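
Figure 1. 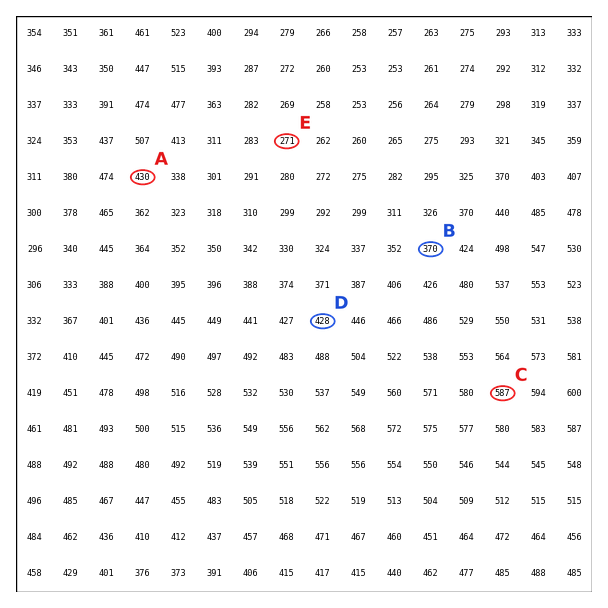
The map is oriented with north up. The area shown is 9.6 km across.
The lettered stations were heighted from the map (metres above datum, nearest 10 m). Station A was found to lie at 430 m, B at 370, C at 590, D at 430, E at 270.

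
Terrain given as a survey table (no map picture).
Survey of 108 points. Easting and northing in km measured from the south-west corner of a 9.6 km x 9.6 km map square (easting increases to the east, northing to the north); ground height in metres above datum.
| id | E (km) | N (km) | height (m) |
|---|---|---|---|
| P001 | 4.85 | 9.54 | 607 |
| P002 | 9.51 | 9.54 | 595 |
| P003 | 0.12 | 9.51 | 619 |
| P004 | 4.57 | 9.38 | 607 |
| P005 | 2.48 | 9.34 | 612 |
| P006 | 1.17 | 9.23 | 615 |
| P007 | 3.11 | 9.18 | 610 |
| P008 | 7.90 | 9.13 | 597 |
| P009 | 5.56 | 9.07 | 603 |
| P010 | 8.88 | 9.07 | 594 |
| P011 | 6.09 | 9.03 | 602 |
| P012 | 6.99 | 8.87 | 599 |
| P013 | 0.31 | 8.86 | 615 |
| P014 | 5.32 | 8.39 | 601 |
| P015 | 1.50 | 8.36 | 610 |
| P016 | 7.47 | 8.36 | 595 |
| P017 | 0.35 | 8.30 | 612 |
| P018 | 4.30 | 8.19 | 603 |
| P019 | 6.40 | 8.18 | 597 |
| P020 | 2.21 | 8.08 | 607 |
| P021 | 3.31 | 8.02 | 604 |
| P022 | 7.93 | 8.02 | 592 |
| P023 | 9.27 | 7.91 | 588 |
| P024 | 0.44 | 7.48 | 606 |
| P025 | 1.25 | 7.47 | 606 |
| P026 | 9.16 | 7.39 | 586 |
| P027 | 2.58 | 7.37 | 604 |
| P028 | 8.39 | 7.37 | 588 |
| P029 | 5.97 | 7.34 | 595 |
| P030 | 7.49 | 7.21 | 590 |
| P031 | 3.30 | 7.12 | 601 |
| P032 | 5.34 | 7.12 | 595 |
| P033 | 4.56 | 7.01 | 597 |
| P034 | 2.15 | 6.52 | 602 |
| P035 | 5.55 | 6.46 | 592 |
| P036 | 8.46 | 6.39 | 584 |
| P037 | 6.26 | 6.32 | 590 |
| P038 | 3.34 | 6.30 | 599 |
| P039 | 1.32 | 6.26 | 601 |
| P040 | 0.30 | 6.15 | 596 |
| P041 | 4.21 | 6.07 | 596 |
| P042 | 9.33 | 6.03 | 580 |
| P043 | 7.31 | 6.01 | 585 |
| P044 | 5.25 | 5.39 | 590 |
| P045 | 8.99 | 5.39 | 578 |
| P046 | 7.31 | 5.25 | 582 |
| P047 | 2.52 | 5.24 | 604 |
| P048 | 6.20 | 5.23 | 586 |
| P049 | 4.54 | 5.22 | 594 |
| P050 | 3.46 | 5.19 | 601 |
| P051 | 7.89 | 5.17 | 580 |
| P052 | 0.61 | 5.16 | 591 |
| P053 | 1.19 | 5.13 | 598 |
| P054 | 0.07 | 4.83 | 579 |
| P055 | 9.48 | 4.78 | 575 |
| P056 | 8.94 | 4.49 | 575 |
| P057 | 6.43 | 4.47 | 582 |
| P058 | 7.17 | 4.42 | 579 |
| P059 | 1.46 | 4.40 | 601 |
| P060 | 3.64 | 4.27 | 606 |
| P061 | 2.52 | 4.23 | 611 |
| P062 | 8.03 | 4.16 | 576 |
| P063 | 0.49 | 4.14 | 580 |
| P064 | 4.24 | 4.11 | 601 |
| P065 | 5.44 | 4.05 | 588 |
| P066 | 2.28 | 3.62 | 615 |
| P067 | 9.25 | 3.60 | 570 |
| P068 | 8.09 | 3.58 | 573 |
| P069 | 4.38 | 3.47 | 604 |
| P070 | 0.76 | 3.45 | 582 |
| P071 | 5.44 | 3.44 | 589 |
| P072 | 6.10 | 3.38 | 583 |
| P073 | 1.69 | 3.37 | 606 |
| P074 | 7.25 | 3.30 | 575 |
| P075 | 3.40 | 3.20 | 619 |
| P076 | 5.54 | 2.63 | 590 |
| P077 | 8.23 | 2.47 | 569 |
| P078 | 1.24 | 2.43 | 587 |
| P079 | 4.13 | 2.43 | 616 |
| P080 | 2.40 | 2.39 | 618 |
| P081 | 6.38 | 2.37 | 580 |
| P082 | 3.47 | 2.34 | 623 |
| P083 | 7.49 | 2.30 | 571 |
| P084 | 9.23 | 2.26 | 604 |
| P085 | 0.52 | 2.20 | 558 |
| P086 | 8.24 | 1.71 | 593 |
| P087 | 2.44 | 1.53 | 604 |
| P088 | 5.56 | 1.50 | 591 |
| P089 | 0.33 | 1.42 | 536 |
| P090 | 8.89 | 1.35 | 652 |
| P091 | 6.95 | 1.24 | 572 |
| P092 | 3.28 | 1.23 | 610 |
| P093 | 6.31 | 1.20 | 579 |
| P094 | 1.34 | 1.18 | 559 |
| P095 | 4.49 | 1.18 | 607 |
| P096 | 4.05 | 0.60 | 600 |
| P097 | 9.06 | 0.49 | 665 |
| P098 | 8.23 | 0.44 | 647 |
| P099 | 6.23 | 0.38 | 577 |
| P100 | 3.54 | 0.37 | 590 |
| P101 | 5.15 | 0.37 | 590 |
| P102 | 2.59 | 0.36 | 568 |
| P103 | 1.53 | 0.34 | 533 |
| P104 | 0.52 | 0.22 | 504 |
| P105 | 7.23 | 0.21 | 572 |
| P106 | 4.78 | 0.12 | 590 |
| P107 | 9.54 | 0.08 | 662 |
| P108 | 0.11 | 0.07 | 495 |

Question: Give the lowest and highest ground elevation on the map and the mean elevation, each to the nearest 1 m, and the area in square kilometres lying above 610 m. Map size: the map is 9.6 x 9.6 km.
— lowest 493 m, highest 667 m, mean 594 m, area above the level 13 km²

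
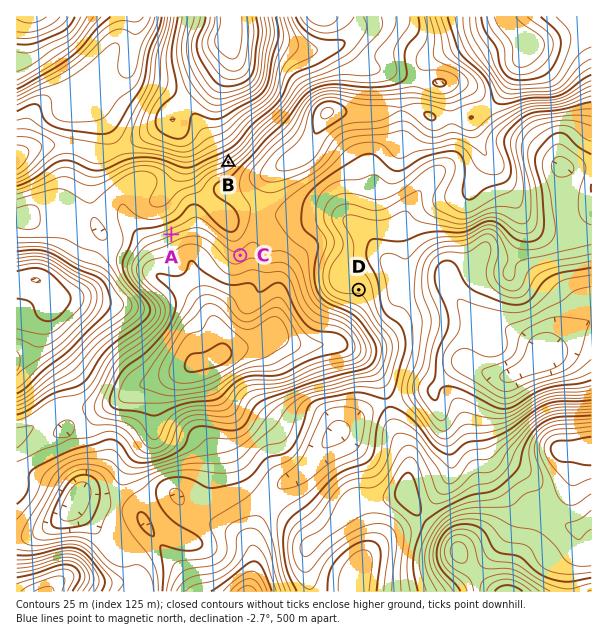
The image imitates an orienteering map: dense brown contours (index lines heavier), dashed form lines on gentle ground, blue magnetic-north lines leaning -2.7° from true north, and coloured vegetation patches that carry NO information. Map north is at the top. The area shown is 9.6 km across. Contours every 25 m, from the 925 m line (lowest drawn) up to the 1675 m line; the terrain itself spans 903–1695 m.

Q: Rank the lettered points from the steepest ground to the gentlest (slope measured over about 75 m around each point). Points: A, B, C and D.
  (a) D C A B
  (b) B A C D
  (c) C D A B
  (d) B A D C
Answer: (b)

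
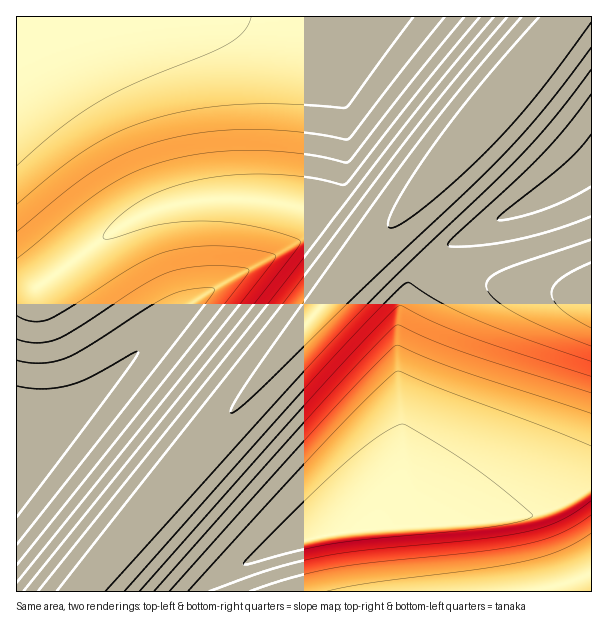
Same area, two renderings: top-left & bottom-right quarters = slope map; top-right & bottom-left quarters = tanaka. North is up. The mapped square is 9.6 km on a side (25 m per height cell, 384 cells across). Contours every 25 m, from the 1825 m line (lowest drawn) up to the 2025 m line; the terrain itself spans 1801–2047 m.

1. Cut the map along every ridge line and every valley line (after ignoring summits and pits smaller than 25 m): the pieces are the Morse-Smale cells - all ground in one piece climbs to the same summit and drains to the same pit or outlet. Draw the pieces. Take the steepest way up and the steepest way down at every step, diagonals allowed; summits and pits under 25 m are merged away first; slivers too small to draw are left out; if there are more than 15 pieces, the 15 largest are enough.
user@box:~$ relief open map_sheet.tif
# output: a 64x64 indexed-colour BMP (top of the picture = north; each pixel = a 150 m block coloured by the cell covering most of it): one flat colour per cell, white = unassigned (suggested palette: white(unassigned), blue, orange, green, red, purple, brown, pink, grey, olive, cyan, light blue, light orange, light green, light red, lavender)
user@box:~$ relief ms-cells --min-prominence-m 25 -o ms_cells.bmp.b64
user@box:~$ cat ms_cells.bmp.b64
<image width="64" height="64" href="data:image/bmp;base64,Qk12CAAAAAAAAHYAAAAoAAAAQAAAAEAAAAABAAQAAAAAAAAIAAATCwAAEwsAABAAAAAAAAAA////ALR3HwAOf/8ALKAsACgn1gC9Z5QAS1aMAMJ34wB/f38AIr28AM++FwDox64AeLv/AIrfmACWmP8A1bDFACIiIiIzMzMzMzM1VVVVVVVVVVVVVVVVVVVVVVVVVVVVIiIiIjMzMzMzMzNVVVVVVVVVVVVVVVVVVVVVVVVVVVUiIiIiIzMzMzMzMzNVVVVVVVVVVVVVVVVVVVVVVVVVVSIiIiIiMzMzMzMzMzNVVVVVVVVVVVVVVVVVVVVVVVVVIiIiIiIjMzMzMzMzMzNVVVVVVVVVVVVVVVVVVVVVVVUiIiIiIiIzMzMzMzMzMzM1VVVVVVVVVVVVVVVVVVVVVSIiIiIiIiMzMzMzMzMzMzMzNVVVVVVVVVVVVVVVVVVVIiIiIiIiIzMzMzMzMzMzMzMzMzRERERFVVVVVVVVVVUiIiIiIiIiMzMzMzMzMzMzMzMzM0RERERERERERVVVVSIiIiIiIiIjMzMzMzMzMzMzMzMzRERERERERERERFVVIiIiIiIiIiIzMzMzMzMzMzMzMzM0RERERERERERERFUiIiIiIiIiIiMzMzMzMzMzMzMzMzNERERERERERERERCIiIiIiIiIiIjMzMzMzMzMzMzMzM0REREREREREREREIiIiIiIiIiIiMzMzMzMzMzMzMzMzREREREREREREREQiIiIiIiIiIiIjMzMzMzMzMzMzMzM0RERERERERERERCIiIiIiIiIiIiIzMzMzMzMzMzMzMzREREREREREREREIiIiIiIiIiIiIiMzMzMzMzMzMzMzNEREREREREREREQiIiIiIiIiIiIiIjMzMzMzMzMzMzM0RERERERERERERCIiIiIiIiIiIiIiIzMzMzMzMzMzMzREREREREREREREIiIiIiIiIiIiIiIiMzMzMzMzMzMzNEREREREREREREQiIiIiIiIiIiIiIiIzMzMzMzMzMzM0RERERERERERERCIiIiIiIiIiIiIiIiMzMzMzMzMzMzREREREREREREREIiIiIiIiIiIiIiIiIjMzMzMzMzMzNEREREREREREREQiIiIiIiIiIiIiIiIiIzMzMzMzMzM0RERERERERERERCIiIiIiIiIiIiIiIiIiMzMzMzMzMzREREREREREREREIiIiIiIiIiIiIiIiIiIjMzMzMzMzREREREREREREREQiIiIiIiIiIiIiIiIiIiMzMzMzMzNERERERERERERERCIiIiIiIiIiIiIiIiIiIjMzMzMzM0REREREREREREREIiIiIiIiIiIiIiIiIiIiIzMzMzMzNEREREREREREREQiIiIiIiIiIiIiIiIiIiIiMzMzMzM0RERERERERERERCIiIiIiIiIiIiIiIiIiIiIjMzMzMzREREREREREREREIiIiIiIiIiIiIiIiIiIiIiIzMzMzNEREREREREREREQiIiIiIiIiIiIiIiIiIiIiIiMzMzM0RERERERERERERCIiIiIiIiIiIiIiIiIiIiIiIzMzMzNEREREREREd3d3ERIiIiIiIiIiIiIiIiIiIiIiMzMzM0REREd3d3d3d3cRERIiIiIiIiIiIiIiIiIiIiIjMzMzNEd3d3d3d3d3dxERESIiIiIiIiIiIiIiIiIiIiIzMzM3d3d3d3d3d3d3EREREiIiIiIiIiIiIiIiIiIiIiMzM2Znd3d3d3d3d3cREREREiIiIiIiIiIiIiIiIiIiIjM2ZmZ3d3d3d3d3dxERERERIiIiIiIiIiIiIiIiIiIREzZmZmZ3d3d3d3d3ERERERERIiIiIiIiIiIiIiIiERETZmZmZmZ3d3d3d3cRERERERESIiIiIiIiIiIiIiERERFmZmZmZmZ3d3d3dxERERERERERIiIiIiIiIiIRERERERZmZmZmZmZ3d3d3ERERERERERERERIiIhEREREREREREWZmZmZmZmZ3d3cRERERERERERERERERERERERERERERFmZmZmZmZmZ3dxERERERERERERERERERERERERERERERZmZmZmZmZmZ3EREREREREREREREREREREREREREREREWZmZmZmZmZmcRERERERERERERERERERERERERERERERFmZmZmZmZmZhEREREREREREREREREREREREREREREREWZmZmZmZmZmERERERERERERERERERERERERERERERERFmZmZmZmZmYRERERERERERERERERERERERERERERERERZmZmZmZmZhEREREREREREREREREREREREREREREREREWZmZmZmZmERERERERERERERERERERERERERERERERERFmZmZmZmYRERERERERERERERERERERERERERERERERERZmZmZmZhEREREREREREREREREREREREREREREREREREWZmZmZmERERERERERERERERERERERERERERERERERERZmZmZmYREREREREREREREREREREREREREREREREREREWZmZmZhERERERERERERERERERERERERERERERERERERFmZmZmERERERERERERERERERERERERERERERERERERERZmZmYREREREREREREREREREREREREREREREREREREREWZmZhERERERERERERERERERERERERERERERERERERERFmZmEREREREREREREREREREREREREREREREREREREREWZmYRERERERERERERERERERERERERERERERERERERERFmZhERERERERERERERERERERERERERERERERERERERERZm"/>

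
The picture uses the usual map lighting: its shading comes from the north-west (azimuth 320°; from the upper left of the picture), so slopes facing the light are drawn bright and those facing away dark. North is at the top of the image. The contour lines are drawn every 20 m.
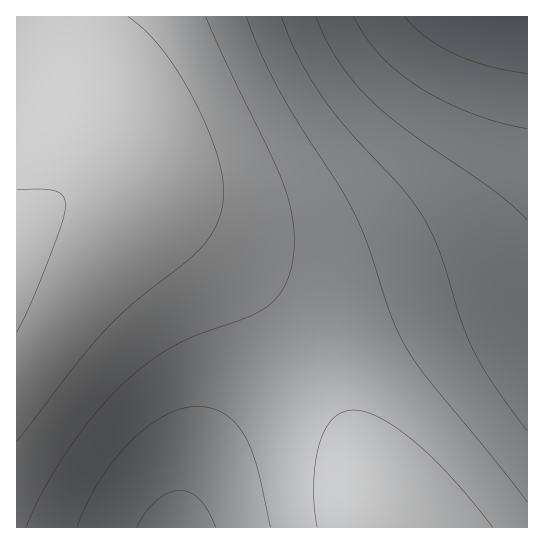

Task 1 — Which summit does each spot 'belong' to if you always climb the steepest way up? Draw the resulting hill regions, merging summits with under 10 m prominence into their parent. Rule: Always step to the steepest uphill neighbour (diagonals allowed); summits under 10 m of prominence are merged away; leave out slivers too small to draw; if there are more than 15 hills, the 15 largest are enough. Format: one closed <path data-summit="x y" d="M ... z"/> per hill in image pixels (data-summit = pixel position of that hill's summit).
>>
<path data-summit="17 269" d="M527 16l-511 1 1 511 161 0 14-49 20-36 23-28 18-18 34-28 39-24 32-16 53-21 78-23 39-6z"/><path data-summit="399 527" d="M527 280l-38 5-78 23-53 21-32 16-39 24-34 28-18 18-23 28-23 43-10 41 348 1z"/>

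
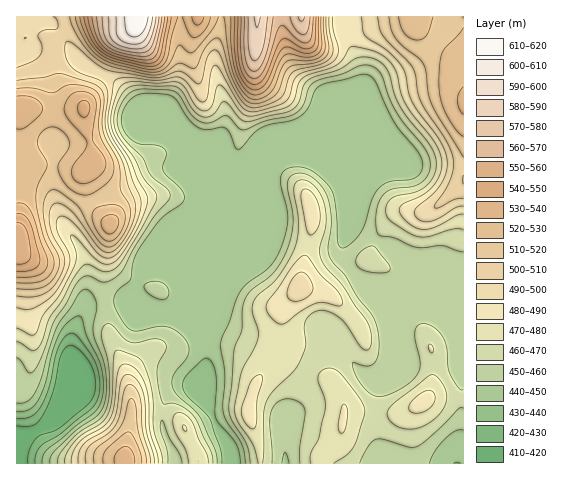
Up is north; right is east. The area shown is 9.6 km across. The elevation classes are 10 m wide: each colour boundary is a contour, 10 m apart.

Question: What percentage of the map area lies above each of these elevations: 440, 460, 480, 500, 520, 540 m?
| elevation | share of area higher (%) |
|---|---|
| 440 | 96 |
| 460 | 58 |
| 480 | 34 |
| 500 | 23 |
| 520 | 13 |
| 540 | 4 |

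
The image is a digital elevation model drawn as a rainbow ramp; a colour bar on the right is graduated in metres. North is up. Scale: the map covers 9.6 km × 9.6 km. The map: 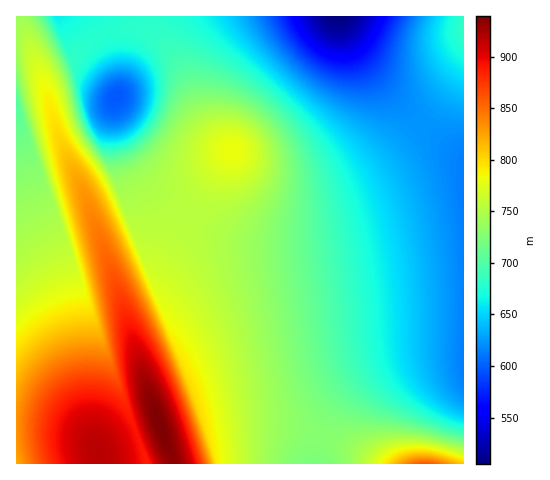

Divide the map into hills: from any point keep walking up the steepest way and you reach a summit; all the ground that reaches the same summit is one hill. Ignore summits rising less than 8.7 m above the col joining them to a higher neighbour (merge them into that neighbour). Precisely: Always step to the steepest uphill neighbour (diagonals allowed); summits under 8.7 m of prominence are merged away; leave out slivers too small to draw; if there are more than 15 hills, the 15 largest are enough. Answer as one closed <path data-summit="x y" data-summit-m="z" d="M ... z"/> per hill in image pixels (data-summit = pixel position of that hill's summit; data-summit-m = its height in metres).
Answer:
<path data-summit="160 425" data-summit-m="939" d="M92 16l-76 1 0 108 15 51 47 104 69 184 167 0 4-25 11-25 13-17 19-17 16-9 23-9 28-4 36-1-1-146-40 7-73 18-38 6-46 0-16-2-30-8-26-12-25-16-21-21-12-16-12-23-10-40 4-9 0-17-4-15-12-31z"/><path data-summit="232 151" data-summit-m="781" d="M340 16l-246 0 12 24 10 33 2 22-4 9 5 23 17 40 12 16 31 28 27 15 29 10 31 6 46 0 18-2 41-8 62-16 30-5 1-54-45-35-34-35-32-42z"/><path data-summit="99 453" data-summit-m="917" d="M17 126l-1 337 130 1-2-10-50-133-32-79-31-66z"/><path data-summit="425 463" data-summit-m="859" d="M463 358l-35 0-28 4-23 9-16 9-19 17-13 17-11 25-3 24 148 1z"/><path data-summit="463 27" data-summit-m="683" d="M463 16l-123 1 13 28 32 42 34 35 44 34z"/>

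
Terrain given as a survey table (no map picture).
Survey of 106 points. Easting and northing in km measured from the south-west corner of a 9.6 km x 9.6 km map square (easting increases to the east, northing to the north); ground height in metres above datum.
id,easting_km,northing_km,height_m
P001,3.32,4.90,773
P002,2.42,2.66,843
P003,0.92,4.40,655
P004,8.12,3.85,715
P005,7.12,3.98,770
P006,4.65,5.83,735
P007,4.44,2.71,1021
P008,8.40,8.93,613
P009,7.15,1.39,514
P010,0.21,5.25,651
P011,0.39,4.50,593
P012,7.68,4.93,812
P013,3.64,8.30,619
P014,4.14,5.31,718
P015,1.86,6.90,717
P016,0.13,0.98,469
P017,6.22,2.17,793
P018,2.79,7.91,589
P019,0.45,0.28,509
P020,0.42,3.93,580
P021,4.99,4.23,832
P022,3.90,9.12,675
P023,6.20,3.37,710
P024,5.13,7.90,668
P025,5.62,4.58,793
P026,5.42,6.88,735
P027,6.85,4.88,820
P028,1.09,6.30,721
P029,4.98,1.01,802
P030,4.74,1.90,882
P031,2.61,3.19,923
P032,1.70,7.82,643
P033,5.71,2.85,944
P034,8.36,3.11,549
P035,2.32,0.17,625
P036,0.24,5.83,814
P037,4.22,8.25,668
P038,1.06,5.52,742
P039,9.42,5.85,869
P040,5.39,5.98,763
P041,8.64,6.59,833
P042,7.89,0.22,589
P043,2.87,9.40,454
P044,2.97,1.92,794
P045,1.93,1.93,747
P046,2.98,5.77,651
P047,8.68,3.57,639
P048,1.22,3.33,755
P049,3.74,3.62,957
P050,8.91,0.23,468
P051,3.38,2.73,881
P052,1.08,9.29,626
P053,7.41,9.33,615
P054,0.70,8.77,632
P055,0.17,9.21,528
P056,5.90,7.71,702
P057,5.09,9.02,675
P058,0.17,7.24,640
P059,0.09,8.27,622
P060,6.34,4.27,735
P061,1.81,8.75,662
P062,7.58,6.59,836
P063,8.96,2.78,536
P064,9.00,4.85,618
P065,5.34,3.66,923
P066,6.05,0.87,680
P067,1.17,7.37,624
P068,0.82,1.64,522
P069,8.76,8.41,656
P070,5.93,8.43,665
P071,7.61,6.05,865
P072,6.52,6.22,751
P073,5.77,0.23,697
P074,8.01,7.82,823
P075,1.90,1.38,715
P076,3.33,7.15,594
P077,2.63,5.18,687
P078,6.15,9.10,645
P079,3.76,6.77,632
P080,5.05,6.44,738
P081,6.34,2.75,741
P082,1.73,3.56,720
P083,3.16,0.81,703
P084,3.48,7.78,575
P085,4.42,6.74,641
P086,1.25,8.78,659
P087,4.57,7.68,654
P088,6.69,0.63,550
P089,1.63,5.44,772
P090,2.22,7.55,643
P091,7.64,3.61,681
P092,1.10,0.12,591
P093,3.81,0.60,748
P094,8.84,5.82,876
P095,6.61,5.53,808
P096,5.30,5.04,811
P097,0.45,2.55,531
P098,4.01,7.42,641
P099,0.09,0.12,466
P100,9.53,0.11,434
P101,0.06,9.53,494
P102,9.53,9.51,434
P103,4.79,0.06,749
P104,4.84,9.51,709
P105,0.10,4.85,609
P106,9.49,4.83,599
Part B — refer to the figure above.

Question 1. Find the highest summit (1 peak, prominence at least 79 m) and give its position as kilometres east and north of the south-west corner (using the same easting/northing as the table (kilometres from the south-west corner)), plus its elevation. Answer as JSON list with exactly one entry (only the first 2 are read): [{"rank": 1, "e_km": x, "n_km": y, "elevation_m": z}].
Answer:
[{"rank": 1, "e_km": 4.59, "n_km": 2.84, "elevation_m": 1044}]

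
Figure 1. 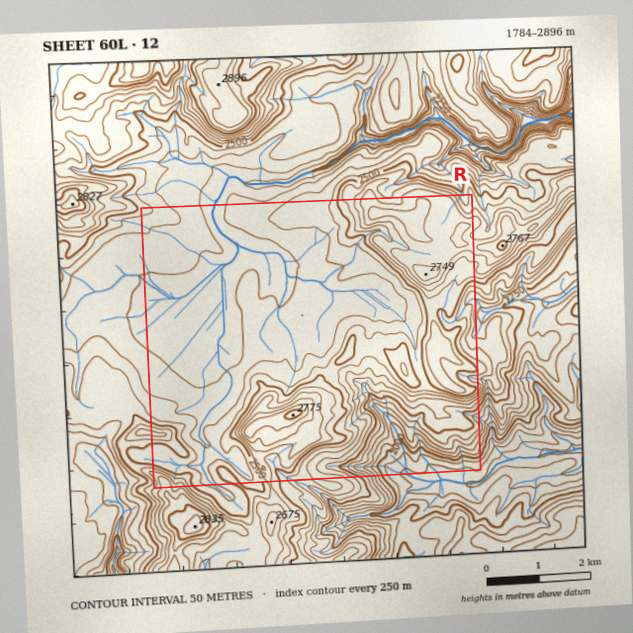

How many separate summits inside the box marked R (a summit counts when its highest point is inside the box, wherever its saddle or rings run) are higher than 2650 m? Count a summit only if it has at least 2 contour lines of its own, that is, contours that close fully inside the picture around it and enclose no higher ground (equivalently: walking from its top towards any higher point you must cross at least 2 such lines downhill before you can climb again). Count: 1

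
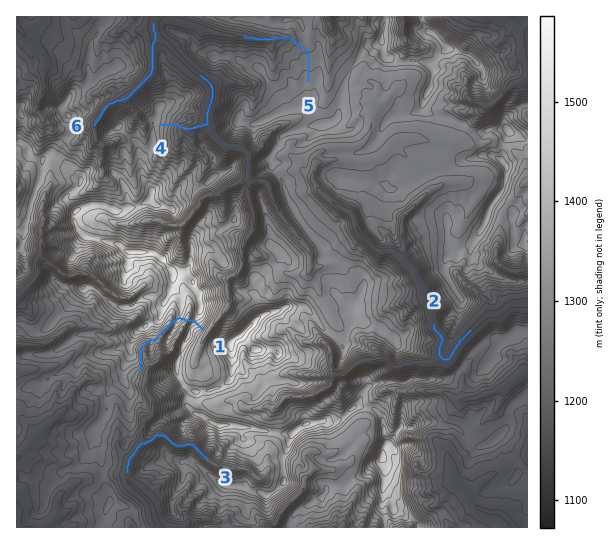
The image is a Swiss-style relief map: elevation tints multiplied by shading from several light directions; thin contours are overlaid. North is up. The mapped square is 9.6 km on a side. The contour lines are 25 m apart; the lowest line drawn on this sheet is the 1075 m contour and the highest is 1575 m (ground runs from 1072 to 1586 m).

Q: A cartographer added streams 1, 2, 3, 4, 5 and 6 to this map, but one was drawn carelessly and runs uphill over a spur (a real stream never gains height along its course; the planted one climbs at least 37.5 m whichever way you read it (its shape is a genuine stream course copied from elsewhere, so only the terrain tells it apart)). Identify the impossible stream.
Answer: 1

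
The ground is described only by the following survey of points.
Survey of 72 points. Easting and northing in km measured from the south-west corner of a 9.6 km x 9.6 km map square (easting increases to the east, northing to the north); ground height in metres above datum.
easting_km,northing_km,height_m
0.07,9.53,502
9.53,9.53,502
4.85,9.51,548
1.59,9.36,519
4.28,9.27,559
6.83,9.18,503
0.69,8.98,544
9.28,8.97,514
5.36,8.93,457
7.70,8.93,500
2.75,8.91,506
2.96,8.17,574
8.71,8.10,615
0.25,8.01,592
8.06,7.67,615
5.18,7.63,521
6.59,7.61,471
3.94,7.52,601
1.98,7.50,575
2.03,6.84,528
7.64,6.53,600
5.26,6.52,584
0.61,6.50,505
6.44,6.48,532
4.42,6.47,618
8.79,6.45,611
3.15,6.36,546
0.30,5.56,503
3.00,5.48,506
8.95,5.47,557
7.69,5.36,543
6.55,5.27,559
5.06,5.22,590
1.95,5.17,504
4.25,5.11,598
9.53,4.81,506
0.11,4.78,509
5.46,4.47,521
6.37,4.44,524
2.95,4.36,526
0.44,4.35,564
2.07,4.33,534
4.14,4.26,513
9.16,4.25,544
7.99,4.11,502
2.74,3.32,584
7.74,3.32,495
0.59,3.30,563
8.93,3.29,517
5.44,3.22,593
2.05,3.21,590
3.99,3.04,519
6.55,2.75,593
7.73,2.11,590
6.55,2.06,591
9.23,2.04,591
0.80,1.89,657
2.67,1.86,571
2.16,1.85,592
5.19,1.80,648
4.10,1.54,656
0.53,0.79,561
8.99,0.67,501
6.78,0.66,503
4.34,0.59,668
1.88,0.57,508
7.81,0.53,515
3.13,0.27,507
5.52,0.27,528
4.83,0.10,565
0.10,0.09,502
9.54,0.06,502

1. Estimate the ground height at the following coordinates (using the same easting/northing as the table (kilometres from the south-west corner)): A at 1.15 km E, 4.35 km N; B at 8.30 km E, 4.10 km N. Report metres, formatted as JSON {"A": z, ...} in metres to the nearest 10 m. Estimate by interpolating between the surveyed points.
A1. {"A": 590, "B": 500}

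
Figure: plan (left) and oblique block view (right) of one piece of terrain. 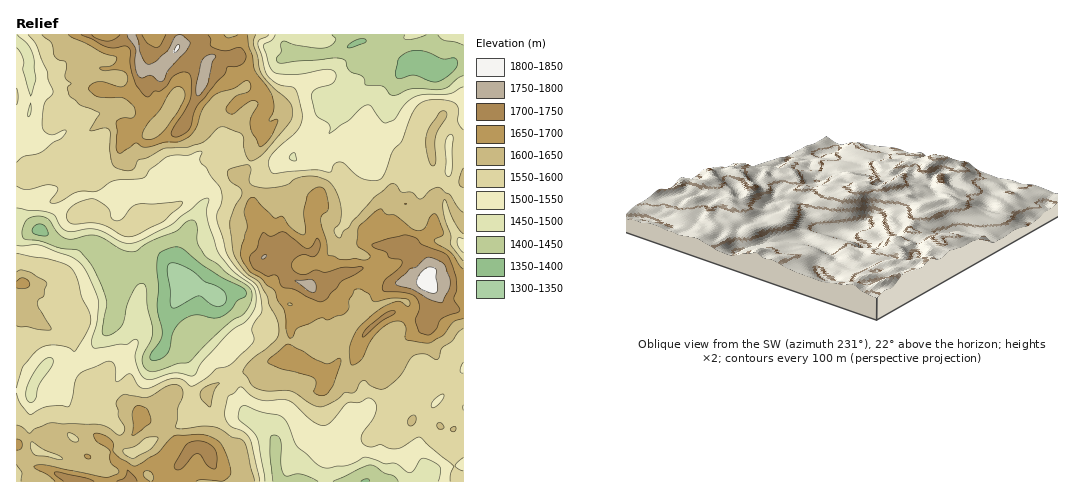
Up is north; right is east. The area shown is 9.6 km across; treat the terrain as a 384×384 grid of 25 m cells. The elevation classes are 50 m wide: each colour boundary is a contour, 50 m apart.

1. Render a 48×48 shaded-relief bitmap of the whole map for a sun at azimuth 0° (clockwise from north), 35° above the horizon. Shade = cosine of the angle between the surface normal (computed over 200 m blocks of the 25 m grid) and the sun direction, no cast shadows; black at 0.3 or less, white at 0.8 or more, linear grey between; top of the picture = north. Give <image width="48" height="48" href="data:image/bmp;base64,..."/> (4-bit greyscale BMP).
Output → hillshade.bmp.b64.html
<image width="48" height="48" href="data:image/bmp;base64,Qk32BAAAAAAAAHYAAAAoAAAAMAAAADAAAAABAAQAAAAAAIAEAAATCwAAEwsAABAAAAAAAAAAAAAAABEREQAiIiIAMzMzAERERABVVVUAZmZmAHd3dwCIiIgAmZmZAKqqqgC7u7sAzMzMAN3d3QDu7u4A////AHdFz//bqthmhmVEeKqYdVVEQzRCRWeYmnia3tupi+p3l2ZWiZqYdlVVQyMjRWdmiWq7qZiHjMy7mXZ4mZmYh2ZnZUIkRnZEZ2l2aKqHqXrMqpirqqmIh2d3eHRFVWVGZql4mZiJuVV6vN3cvMqXd3d3iYdnZVVmd7q7qZq8uXRWne7czduGZ3d3iaqIh1Z3iKvLu7u6h4d3icuqu7hlVnZWeJqomYipmrzLu5iZiJuYh4h4iHREVmVFVmeYmqmrmau7uoiZmc3Jd3d4dlMzRERERDVniamKqImpmZiJq87suZqXZUMyM0ZUVFRGaJhnmHeZmJmIq73v/t3JdkRVVWd2ZmZVVnh3iXaKmaupmrzv/9y7qHeHZmaJd2Z3ZniHeHZoiIu6marN3bu6q6qXZnmrh2aJh3d3d3ZVZ3i7upaKupvLmru6mau7qGeJl2Vnd3dTRWe9y5ZYmYm8qau8uqqpqYV5l0M1Z2ZVVmaLy5hnmZmsypmamIh3eaZHh1MjVlVniHZpupmJq7qs3bmYh2ZmaLtTVmZURGeJmZh3mZmZq8u83cuWaIdmZpy2RpiFM4mYmZmHiZmYm8vMzMt1aYZWZ3mrmZdlV4eIiZmYiZmIirqqm6hVZkJFZ3dmdUM1eGeIiJmpmamIiZmGZjEkUzRmZmd1MRJGZ6qpmZqpmamIiIdUIAAEVqupZVaah3eIiNy6qqupiJmIh2UyEAAkat3MuYd5u7y6qsy7zMupdmiHZUQzISVmd3ib3cp3eazcvN3e7sqHUzZ1RVVVRYqpl2dqu6d2aJzu3N//yYdkIRI0RWd2Z5qrq7qJqXeZqbzLuJzaUiIhJDIRNXh2aJmszcmpmZq7u9yYk3VUMyETeIZCI2d2eIiry5eXerqau8uZlVIBV3ZompmHQzZ4mYiqqYh2erupqYmqeVREaKqZmqqqlkWJmaqpiIl3iau5mZqpilZ4d4mZmaqqqnV4iay7qZupqZrLq7qpmFVmd2Z2ZneIiYdmZpvMy6vLqJq8u6mqp3d2Z3eHQzV4iZlmZ4mszd3tqaqruYiKuJmYh4iIU0VXiZhom5eKze7bmZiJqYh4maqZmIiIZWQzRFaJmpZXmqqqqYiJmYiIiaqpqXiHdVVCACR4iHYjVoiZqZmZqYiIiYmImod3hmeFEBRXd3dSRWiJmZmaqZiHiYmHeahmeYeahCVlVmeVNWeJqqqqqZmWeZqHd4iHm6dZu2WGRXiYZXiaqqqqqpmXaHmIh2Z4mphWrKVodnmIiImaqpmaqqqqmHiZh2ZVZ3d1eqM2iHd5qpmIiqqau8ze2omZh4dVd2ZkV4QkaZeLy5h2aKu6vN//65mXeImZqWRTNXhEVojO3Kh3eJvLvN7u3KmGiHiZh1VlNGl2ZVnd3cupmpm6m7u6vJhmeIiIdmipRGmWZWmrzMzMupmIiJmHmpdWd4h2Vnq8hGm6mImZmqqru6mHZmZmZ5VXdmVFVGq8t3i7zKl2d3d4iaqHZURVVHNXdUI4g1q6u5eavLhEZVZ3ZZqIdTRVRA=="/>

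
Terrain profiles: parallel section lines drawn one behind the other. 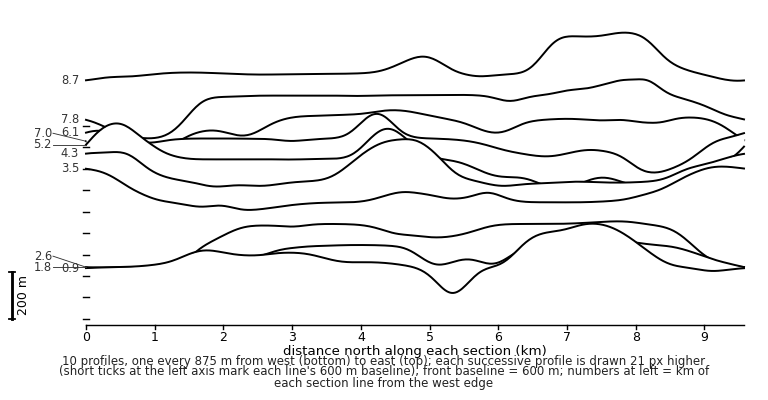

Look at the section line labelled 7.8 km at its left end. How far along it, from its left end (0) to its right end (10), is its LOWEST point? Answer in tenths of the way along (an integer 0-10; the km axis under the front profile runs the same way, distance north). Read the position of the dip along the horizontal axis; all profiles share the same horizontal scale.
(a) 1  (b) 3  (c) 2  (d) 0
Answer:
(a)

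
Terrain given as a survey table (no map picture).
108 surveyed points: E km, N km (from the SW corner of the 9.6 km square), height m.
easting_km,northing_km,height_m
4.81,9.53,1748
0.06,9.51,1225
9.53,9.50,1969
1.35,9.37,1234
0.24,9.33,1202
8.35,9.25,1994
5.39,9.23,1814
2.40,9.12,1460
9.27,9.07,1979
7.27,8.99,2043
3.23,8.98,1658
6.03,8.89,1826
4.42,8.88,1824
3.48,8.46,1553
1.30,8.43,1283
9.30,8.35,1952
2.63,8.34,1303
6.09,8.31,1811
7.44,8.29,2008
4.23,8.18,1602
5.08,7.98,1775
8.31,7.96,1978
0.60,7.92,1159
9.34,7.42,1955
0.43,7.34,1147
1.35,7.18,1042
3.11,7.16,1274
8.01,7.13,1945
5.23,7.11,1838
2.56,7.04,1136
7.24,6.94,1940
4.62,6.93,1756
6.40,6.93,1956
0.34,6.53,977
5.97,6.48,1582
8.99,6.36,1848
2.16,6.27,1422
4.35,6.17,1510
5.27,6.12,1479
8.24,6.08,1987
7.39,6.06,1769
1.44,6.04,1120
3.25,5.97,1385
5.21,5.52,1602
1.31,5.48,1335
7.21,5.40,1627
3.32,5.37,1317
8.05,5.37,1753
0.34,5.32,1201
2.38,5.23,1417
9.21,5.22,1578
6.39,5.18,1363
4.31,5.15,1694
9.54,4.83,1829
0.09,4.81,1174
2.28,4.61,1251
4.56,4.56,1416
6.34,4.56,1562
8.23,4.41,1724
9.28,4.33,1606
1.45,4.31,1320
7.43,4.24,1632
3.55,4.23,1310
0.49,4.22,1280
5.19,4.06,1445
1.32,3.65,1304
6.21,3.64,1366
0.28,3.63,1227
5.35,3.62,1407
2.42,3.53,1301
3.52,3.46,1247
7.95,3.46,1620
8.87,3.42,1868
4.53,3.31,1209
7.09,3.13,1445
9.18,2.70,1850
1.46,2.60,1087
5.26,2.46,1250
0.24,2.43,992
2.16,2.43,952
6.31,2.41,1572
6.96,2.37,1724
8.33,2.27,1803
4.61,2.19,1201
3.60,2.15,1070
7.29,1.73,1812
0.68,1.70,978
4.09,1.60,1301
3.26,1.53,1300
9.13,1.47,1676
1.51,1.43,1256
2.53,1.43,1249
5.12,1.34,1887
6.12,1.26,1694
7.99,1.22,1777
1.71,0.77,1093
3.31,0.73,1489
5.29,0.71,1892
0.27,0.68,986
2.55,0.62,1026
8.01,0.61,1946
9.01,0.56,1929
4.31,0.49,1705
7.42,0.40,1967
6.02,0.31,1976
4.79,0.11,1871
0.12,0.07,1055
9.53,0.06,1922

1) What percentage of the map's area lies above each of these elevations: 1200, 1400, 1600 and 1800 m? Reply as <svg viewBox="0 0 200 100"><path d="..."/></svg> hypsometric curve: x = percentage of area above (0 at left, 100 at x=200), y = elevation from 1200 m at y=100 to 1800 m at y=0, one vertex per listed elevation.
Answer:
<svg viewBox="0 0 200 100"><path d="M169 100l-51-33-31-34-33-33"/></svg>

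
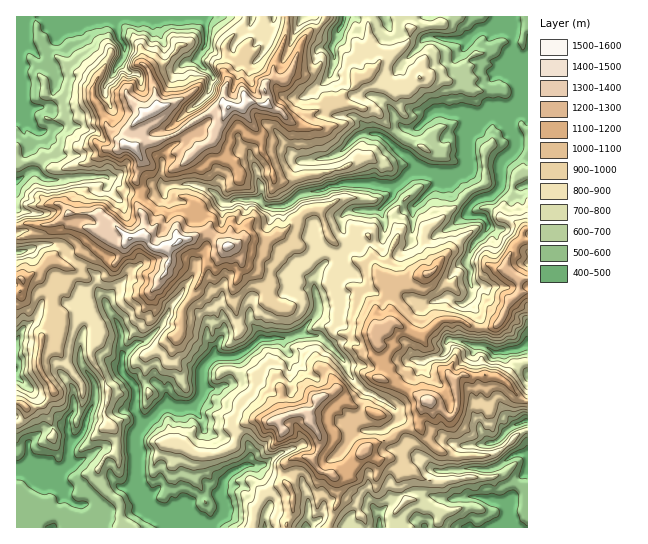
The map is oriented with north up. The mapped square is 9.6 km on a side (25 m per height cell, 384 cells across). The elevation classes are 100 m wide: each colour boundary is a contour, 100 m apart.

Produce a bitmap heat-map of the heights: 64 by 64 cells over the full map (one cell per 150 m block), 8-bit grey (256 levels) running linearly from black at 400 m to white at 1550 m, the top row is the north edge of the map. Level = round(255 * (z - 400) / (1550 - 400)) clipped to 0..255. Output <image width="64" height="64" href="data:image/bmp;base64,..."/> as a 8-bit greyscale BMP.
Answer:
<image width="64" height="64" href="data:image/bmp;base64,Qk02FAAAAAAAADYEAAAoAAAAQAAAAEAAAAABAAgAAAAAAAAQAAATCwAAEwsAAAABAAAAAAAAAAAAAAEBAQACAgIAAwMDAAQEBAAFBQUABgYGAAcHBwAICAgACQkJAAoKCgALCwsADAwMAA0NDQAODg4ADw8PABAQEAAREREAEhISABMTEwAUFBQAFRUVABYWFgAXFxcAGBgYABkZGQAaGhoAGxsbABwcHAAdHR0AHh4eAB8fHwAgICAAISEhACIiIgAjIyMAJCQkACUlJQAmJiYAJycnACgoKAApKSkAKioqACsrKwAsLCwALS0tAC4uLgAvLy8AMDAwADExMQAyMjIAMzMzADQ0NAA1NTUANjY2ADc3NwA4ODgAOTk5ADo6OgA7OzsAPDw8AD09PQA+Pj4APz8/AEBAQABBQUEAQkJCAENDQwBEREQARUVFAEZGRgBHR0cASEhIAElJSQBKSkoAS0tLAExMTABNTU0ATk5OAE9PTwBQUFAAUVFRAFJSUgBTU1MAVFRUAFVVVQBWVlYAV1dXAFhYWABZWVkAWlpaAFtbWwBcXFwAXV1dAF5eXgBfX18AYGBgAGFhYQBiYmIAY2NjAGRkZABlZWUAZmZmAGdnZwBoaGgAaWlpAGpqagBra2sAbGxsAG1tbQBubm4Ab29vAHBwcABxcXEAcnJyAHNzcwB0dHQAdXV1AHZ2dgB3d3cAeHh4AHl5eQB6enoAe3t7AHx8fAB9fX0Afn5+AH9/fwCAgIAAgYGBAIKCggCDg4MAhISEAIWFhQCGhoYAh4eHAIiIiACJiYkAioqKAIuLiwCMjIwAjY2NAI6OjgCPj48AkJCQAJGRkQCSkpIAk5OTAJSUlACVlZUAlpaWAJeXlwCYmJgAmZmZAJqamgCbm5sAnJycAJ2dnQCenp4An5+fAKCgoAChoaEAoqKiAKOjowCkpKQApaWlAKampgCnp6cAqKioAKmpqQCqqqoAq6urAKysrACtra0Arq6uAK+vrwCwsLAAsbGxALKysgCzs7MAtLS0ALW1tQC2trYAt7e3ALi4uAC5ubkAurq6ALu7uwC8vLwAvb29AL6+vgC/v78AwMDAAMHBwQDCwsIAw8PDAMTExADFxcUAxsbGAMfHxwDIyMgAycnJAMrKygDLy8sAzMzMAM3NzQDOzs4Az8/PANDQ0ADR0dEA0tLSANPT0wDU1NQA1dXVANbW1gDX19cA2NjYANnZ2QDa2toA29vbANzc3ADd3d0A3t7eAN/f3wDg4OAA4eHhAOLi4gDj4+MA5OTkAOXl5QDm5uYA5+fnAOjo6ADp6ekA6urqAOvr6wDs7OwA7e3tAO7u7gDv7+8A8PDwAPHx8QDy8vIA8/PzAPT09AD19fUA9vb2APf39wD4+PgA+fn5APr6+gD7+/sA/Pz8AP39/QD+/v4A////AB4fHxoWGyElJygnKTA4MycZDQoKCgUDBAcOIDNOYVNNY35xT0NUbnZWTlRXRyxMUkxCMjFFQC0eFRoWDgkFDBYhIiMgHyAjJCIkIyctMCARBwMDAwMDBQ4TBw4jRmRaUGR0f2dPXGF6ZlVZWkUzT1ZNQTw/SkpBNSknJRwSBhAcIyUlJCEfHhgXHCAmLi4XBwMFCAcGBhIiIQsMIkhhYVFfcoRwU2pogHxlXVRBQEdXV05MTlFMREE6NiobEAYRHyQmIx8cEhAXGR4mLjUpDwQEER0TDw4YKRwJEChKV2ZcY3WHc1pzc4CFdWhXTVNMT1tZVU0/NComIh4RCgoJEB8jIBcUEgkOHCInLzYnFgYDChIjIBobJCgXChcvRE1kZmx6hnJkfH6LjYBvYGRoWFlYVE5KR0U2LyMjGxoeFRYeHRMMDgcKEh0mLzkyGhMFBBQbISwoKjAoIQ8VKTpPU19zhIJucYmQo6WZinFyd2NpZWBiZWZlWE1DPzMwKSIfHwsHCAYFBxMjLjg+KyskBwUgLS45NTc5MisZDx41QTtPbIF7cXyerLiwqZ2DgIdvdnx3cWZZVVhUWVJFQjwvHhIEBAQEBQYGEyY7QzI8LQcFJjs7RkJER0Q8MB8TFh4mPWqGg4GUs6yrpqWmkYyVfn5+d2lVSEc/OzMtKiInNikPFAoMDRAXBxAXKT5ARTIIBSRFRU5OU1laV1BENiMhMj5eipqhtbegmZuhrKukoJGDeG9lX2txcG9oYl5OLhsiEiMRGh4kIgkdKCQwQEouBwYfSlZZXWJhXl1eXlZBMEVjY2B4lKOyqZuWmrC/sZeIfXRvbXaLiHlubGliYVwzFw4lFSU1Pi0KETE6NT1LLAYIMFdiZGVgVE9PVFteSkJbdJuOfXmNt7ijmpWhtLCbjYF5dX2OjHlpXFJGMy48V0MgMyMkOEgzDxEaQk5QUy0HByZIWV5cVkQ1O0lXX1ddf4mvxKyTpcW+p52UkJCQi5CPgoOTlIV7d3FoXEZFKzpZPlVDOTVAJxImEzJZY100EAUOKD1HRkM/JzxSXWZtd5i2xM25rMPLs6GZk42GgoB8houVopaOjpWCcVtXXT0kKTxkYlFJRSwXMRkkTl5QPh8IBw4rLyQrKCA7UV1ndo6pxtHLwMHRx62fmJiWk5aZi3d+l6ihp6mwlXZiZmtRQCoabYFsYVBAJSYpHUtTOSUSERgHDw8LDg4jPExXYXCClai5w8rQ1sWtoJyamZqgn4hzgJyzubq1sqd9cXR2X1RURYd/bnBnXz4nQh49WEEqDxs1FwcHCgoHFyw/UV1mcn6PnKKkr7zNvKifnpqWjnxxdoagwdDGs6+vhX19fm50f39tWVdrgnlIN1YpNltNPBYcQjIWGisuEAonNEhXYGdzgYiNhJKwzs+9rKCMd29xfYqZrMHKvqqvsYqEhIJ8iZeCRzpQcol1TkddLjtaTTQTHz8qIilCRBcHFiQyRFRgbHWGiHmMnqKqtbWTbml9kZ2kp6eqqaKgtrCQjo+NjpqLXyxCZIJ9X01gUStJUjkbES81KDI6UEEVCSw8NkNSXWZyfnhwgIiDkaWabmKEprawpZuQk46Rp7+ypp2ioKKVbEkpVnmEbFdgXTc9V0UhES48RT1OUlZCFwksTUxMU11kbXNpYHB2iJWUd1ZykKCsppyVjH+Alq2vqqOXopiIa1ZBJVaBf2tlZ0w6V1M6HhdFUFROXWFbQyQKFi4yMDpPXWdnXlVhc4iLeVhOb4KZqaSXg3dscomQmoRxZ2pYUUtQSzFWf39xb2VKSFxQQyoXQFhdXGRuZVU6HgsNDw8ZN0xcWUlEW2t3blpEXn+UpKujlYNzcmxlXn92UUpMJyEjLDYwWnqDeHRnT01eWlAuHydDV2VvfHplTDcaIjouGRYwQj8yR1ZdY1A+WHeHk663raGSho6TeVJfXzwoISAiFQ8NMVZ4hnx4a1ZPYl9VNy04MzleeoiMdl07MydEVkUiExcaGyY1Oz04TWRzgpu5uK+ilpujmXlOQDk8Q0NWWkM3FjhUd4J9em9eVGRkWDcvSVZRRWyGkX9kREI1QF9dPyctKzAqISw6SmVvdIekvb+7rqmopaSTcGtoe4KCk49zUipVUWV5fXtxZVxlZFAuPVdjcF9QeI+Bak5KSExmXkdKUlZZVUAvRlVgZ3CEnLa7u7WsnJSao5WVkZmMjKm2k3FIbWticnx4cGdgZls/Nk1jdnx/WWuOgmxbWFVcbV5SYGdsb2tgQzNLXGZwgJKnqa+qmoyGipWamI+Adn+btqyBXod+bm96c21nY2NROU5gboGOknJjiYZya2ReanNkXGtzeHhzaVg3R1xmbnqKm5uemo2De3t+fXJiY2t8jai3nYWcj3dxeXFtaWVgS0NZbX+Rq6iJanKPhnlvaHV6bGNxeXZxbWhZO0xeZm13g4+Ol4+Ff3x2bGdfXVFfd3+du7icrZZ+eHl0cmtnXlFTW2yCnr7Bq4lwhZaGeHJ+iHhudHpxamVfUj5UYGdtdXt9i5WMh4aKh31vbm1TU2h2lKa4tKmiiYF8fHlvbWZiaGRrf5Kx0MelhH6XkIR9hZqLfX58cmplX1JHXGNpb3FygJWWkJCSmJiJeXZnSVFld42htrGupJaJfoF9eXlsbX6BcXqRrszbxaOMjpmVkY2gmo+IfXBoZF5WS1piZWhqc4WTkY+Rmaiynn5sZkRbfJCovMC0kZGQkIaHiIB1dHyXp4N5h5u42dG1nY2epKehqK2cjX5zbGhjX1ZWYGNmbXeEiIR/gY+gqK6OZ1Y9W42it7+qlG52eoyOioF8g46YprSllouXs9PauKGXobG+vbm2oI+Fe3JsaGVgWV5kanF1fXl2b254hY2fmnRLN2GNjp+2oYtCTWJ/hYOBh5CbprC9zLekv9nl4sOtp6W1ztnMu6WUiYB3cnBrZGFlamxqbXNrbmdcYmx5gYyCZTdKcG16qaeOa2Nka3J3gpCcqbrK1OPczt7c5e/t1MKvt9Ph1sCol42Ef3x1a2Rob21lZGtsXWZwXVFgZ2dwc2ZCLEdSWY+pnoSNjpCRkpWgrMLOz9Xl6+7kzcjd59rOvr+/wr29q5aOjod8cWlmbnFjXmdubFRWbl5JYmNTUlddWTQhPEdnkaKIj56orK2xusbOzNHby77W1cm4zc+4trm3orCpq5+KeoaFgXVraHBrV19paGVOSGFeQ11nW0Q5PklJISM9UnmbeY6Smqq+vL3Bxs/Xw56kxsu9tbe9q6SorJKgm5mdiGpvcIB3bmxwYktUVU9MO0NUTzhPWV5XOCAaHRUyW2FrdkdaaHiPr8jDxMfQuZiGoMu9qqakqKKgoph6foh7h3FPRUhjd3ZzcmNNOy8nJB89SzwmOUdOUkcjDBkiPldQT1RDZ32XqbOupKGippF4d6G0pZuUlZudoJ1/VExYVFY8NjIqLFVqcHJwZVBDQDwnGzc7IB0zPDs6NxcTIipCQ0NEM1R1g4mRlYyDeG9sZ3mVopyRg5Gam5eGYlZpVU9MQGpuVTIhKDE7U2FdUks/MRkaOTseGiQgHjIzGAwKHzY2OiZAVlFOVmRvb2pgUmp3lqici3mAgH5vZGFuiY+Ne097jn5iPy8kGxwgIh0ZEw0KCRowMhgPDQ4dLTQwHAolLSoWKTcrLTE3PERJTUdaeqywm46HiYN6eoODfI2enHxdiZuKf3hsZE45JBkUEQ8UFhAIEhgTDQwHCxMhNicJIDYvJx4iM0dOT01LTlJSY3alua2hmbKuo56elI6Wn515bZSYg3NydXVya2NZSz80Pj4vEAYEBAQEBAQGFDEfBxwzMzAwMjtFTFtncXd6cYSNp8/IrJmyxca0qZ+dn5+VdH+ZkHllV1NTVltlbmleVVRKMxsLCRQbHBoMBBIvHAcQIiwuLDA2NztHVWaFmp+3ssLew6igrr7QzLesqaGbkYGWmolyY1tWTEQ7PldmZF5NOyAMDyY4PTslCgQWMyMOBg8jLCMpLC86TF9wi6m60N/m3sq/r667xc/OxbakloyNnZeGdW5xb2hlUjkzUFJOPiIOGy5AQTk2JwoEGTQxIhAFGCYcHyAnNUhVa5KYq87f29fS0Mm9tbvFydPHq5uboqKZiXyDg4R/e21VMis3LSEUKDw6Oj0zKCIJBBMjLiITBRcbFhIVIC05R1NsibW/1tjRy8K7vse+vMPN0LCfoq2rmIWPmZqZlpOEblMzIxodMTwuISE0NikaDAQGEiEYCAcbEg0SISQsNkFPcZyxsMTc3NXPwKqvyMjEydbEq7LApJGTrLOpnZeRiX1sUD08RUYzLiYTGykqHxEHAwcSDAQNFwwJGSgpMDtHVnahpaCzzOPl3dK8m6C/ysrY3MTRv6qtt8ivmI6FfXJnXFJeWltIOEQ3IA0REAwKBwQDBQQDBgsFCBEZIzA9TWOLpY2XtM/c4Oni07OEgKvM3fDn6dHS2tC4kYWBgoJ/enNwcGZYREhGNCYWDQ0QDQ4QCQMDAwMDBRAgKiwzPlF0npV9oL7QxMjazc/Jrn9wodfa0Ong0dy0ln9ycHJ4eXlyamJXS05aU049LCQhIB4hIxUPDg4EAwUSJDEsLzpQeJ17caHDvKOxx6SfpLStcmy9xrzcuMjVqZmHdWdjbW9xb2pgWVtiaGljUUY/NTMxNDEpJiQeCAMEECMwKCo3THGUfV1/rK2JrbmPd3uHnYNVncSrsZnCz7S6o4h3ZVddZGtzbmpnY2VmaWViUUVCPTcuIRwcFQcDBBQoLCMoNUVfg5NZTHhxdayifmJha29lRIetl5CKo7e7vLaeiHRURltrdHVyamJaW2ZtZ1hIQT43LB8RDwsEAwUUJCAgKzdBUGiDbi5GdZavkXVdR0pDMFqTk4J/dH6erqi3ooR4YDxVam5vcm5iUlFgaV1RRDk3MykdEwsHBQUFFxscJy4wN0JPZ3k9KXOiloFwaUw2IjlfdX14e3JwiqearqaBaGM4SmRnbGtuaFtKTl9aSjwtKi0oIBcPCQgKBREUIiclJi41P05wWx1KfHVrWWtoVi8iQ2d1cnhzbnOZl5ypf1lQL0lZY2VnZ2NjWEFHU0g7KxsgLCojFw0MEQQKGiMXFh0jKDBDWDgYSGtXTT5gb2tNHDtocmt0cG1ogpuIpYhiSCY3Tl5eYlpXWVtPMzw2JRsTDx8gHxwVFBcDCRsbDg4TFhokMDcYI0RIOisyUFNSRhwyVmtrZ2xqZHCVfI2UclMrIEdXWVxSTE1UVTchHB0aFAsNFA4REBEZAwkZEQoJCgsPEhYaDB0nHRoWHCclKCcVJz5TZmRfZ2BliHdmgHphNRg2TFRXSkBLVltTSUZFOCQcDQkHBggNGQMIFQwGBQMEBAUFBQUIBgYGBgcIBwkJCRgoOE5fV2JfXH92UlVddVgkJTxPU0M6SlJSSEJFRTwxJx4ZDwcEDhk="/>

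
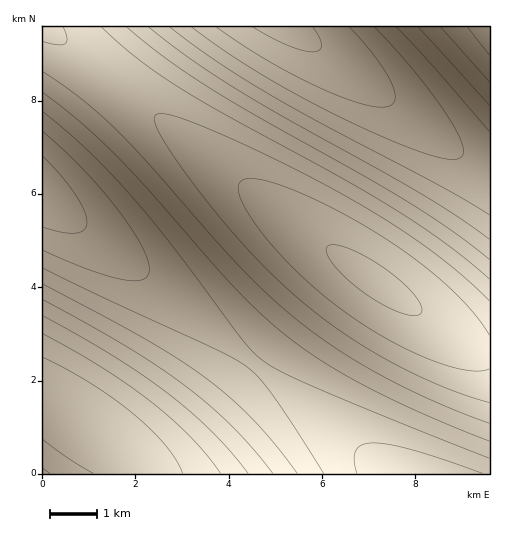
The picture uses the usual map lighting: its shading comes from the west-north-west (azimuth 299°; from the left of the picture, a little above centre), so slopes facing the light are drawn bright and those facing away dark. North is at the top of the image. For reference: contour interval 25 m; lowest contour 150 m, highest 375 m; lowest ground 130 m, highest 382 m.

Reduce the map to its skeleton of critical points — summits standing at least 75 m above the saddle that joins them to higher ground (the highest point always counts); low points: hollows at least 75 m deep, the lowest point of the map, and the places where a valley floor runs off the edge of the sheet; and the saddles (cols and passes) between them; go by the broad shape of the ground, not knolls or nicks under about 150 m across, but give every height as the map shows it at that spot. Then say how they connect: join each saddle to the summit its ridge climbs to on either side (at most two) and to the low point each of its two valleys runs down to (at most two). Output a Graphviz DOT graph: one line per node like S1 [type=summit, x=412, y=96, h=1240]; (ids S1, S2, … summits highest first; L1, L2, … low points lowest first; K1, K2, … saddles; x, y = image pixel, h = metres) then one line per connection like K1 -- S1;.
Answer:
graph terrain {
  S1 [type=summit, x=283, y=28, h=382];
  S2 [type=summit, x=43, y=192, h=340];
  L1 [type=low, x=83, y=422, h=130];
  L2 [type=low, x=375, y=281, h=145];
  L3 [type=low, x=489, y=28, h=210];
  K1 [type=saddle, x=489, y=174, h=318];
  K2 [type=saddle, x=254, y=364, h=276];
  K3 [type=saddle, x=110, y=78, h=205];
  K1 -- S1;
  K1 -- L2;
  K1 -- L3;
  K2 -- S2;
  K2 -- L1;
  K2 -- L2;
  K3 -- S1;
  K3 -- S2;
  K3 -- L2;
}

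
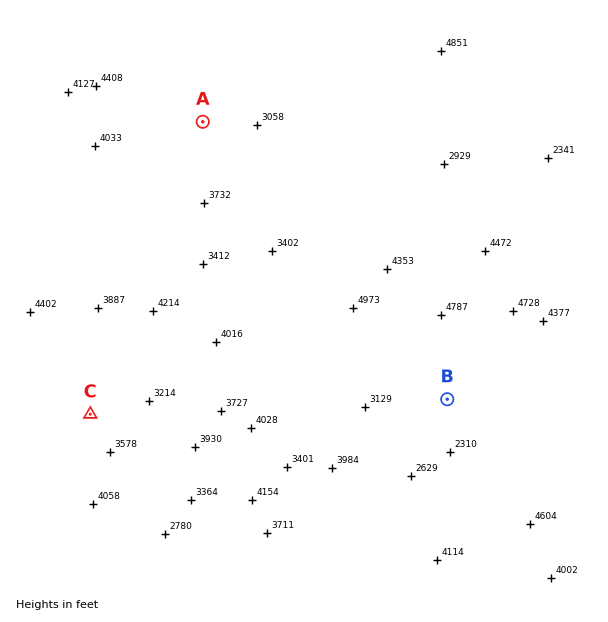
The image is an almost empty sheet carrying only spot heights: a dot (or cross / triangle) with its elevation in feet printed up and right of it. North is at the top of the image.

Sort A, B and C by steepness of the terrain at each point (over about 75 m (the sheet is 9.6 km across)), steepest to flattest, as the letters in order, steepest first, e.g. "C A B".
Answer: B C A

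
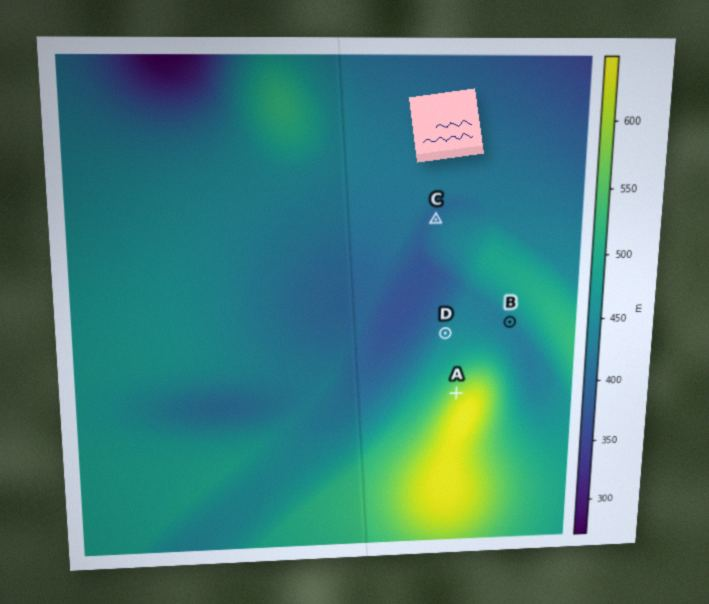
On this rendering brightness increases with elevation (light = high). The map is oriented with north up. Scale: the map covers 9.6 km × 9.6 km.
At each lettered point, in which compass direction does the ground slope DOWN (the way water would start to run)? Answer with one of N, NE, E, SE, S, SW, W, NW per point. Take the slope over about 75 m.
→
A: NW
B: SW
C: NW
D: NW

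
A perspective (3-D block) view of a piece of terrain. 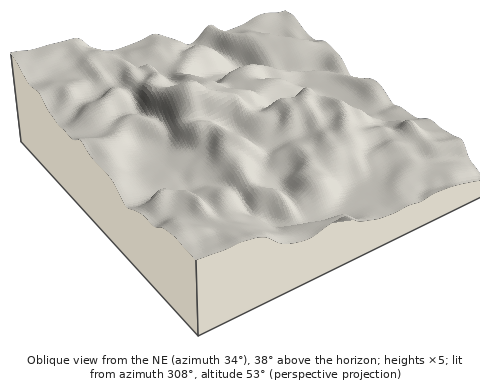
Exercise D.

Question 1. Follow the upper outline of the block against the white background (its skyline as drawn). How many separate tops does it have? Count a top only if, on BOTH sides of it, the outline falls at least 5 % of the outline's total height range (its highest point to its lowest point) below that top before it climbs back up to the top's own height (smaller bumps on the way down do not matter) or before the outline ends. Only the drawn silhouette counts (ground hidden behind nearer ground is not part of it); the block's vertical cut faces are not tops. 3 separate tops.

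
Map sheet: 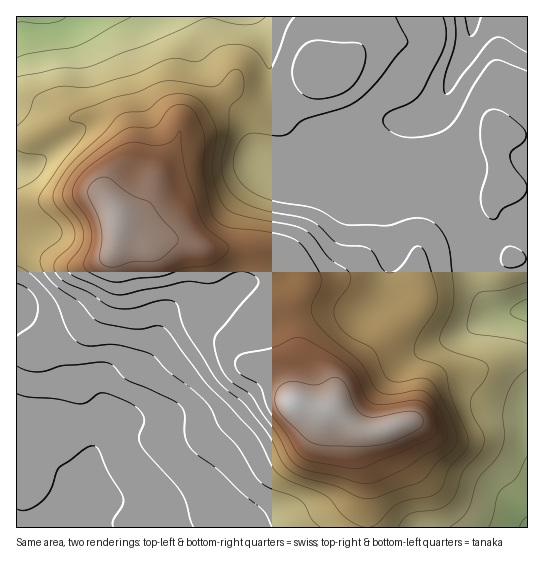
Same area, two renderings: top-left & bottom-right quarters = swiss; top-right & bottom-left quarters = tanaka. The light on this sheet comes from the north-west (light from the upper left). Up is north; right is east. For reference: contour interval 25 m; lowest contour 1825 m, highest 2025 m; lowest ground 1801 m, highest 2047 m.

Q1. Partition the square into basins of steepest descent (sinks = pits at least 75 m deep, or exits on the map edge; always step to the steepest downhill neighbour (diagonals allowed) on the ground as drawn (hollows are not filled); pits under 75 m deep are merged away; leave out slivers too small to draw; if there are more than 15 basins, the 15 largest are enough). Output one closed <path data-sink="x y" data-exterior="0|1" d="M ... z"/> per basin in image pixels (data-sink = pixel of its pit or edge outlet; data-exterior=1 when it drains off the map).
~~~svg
<path data-sink="473 17" data-exterior="1" d="M527 16l-208 0 0 57-30 30-12 8-19 0-13-8-14-15-20 16-24 15-7 8-5 20-20 27-8 29-13 12-17 6 0 9 6 6 22 9 20-5 13 0 25 8 78 0 8 3 8 7 10 17-2 11-24 29-6 0 10 12 12 30-2 46 19 8 17 0 19 14 13 6-3 4-1 15 8 25 0 53 161-1z"/><path data-sink="71 527" data-exterior="1" d="M97 193l-30 3-51 11 0 320 350 1 1-53-8-25 1-15 3-4-13-6-19-14-17 0-19-8 2-46-12-30-10-12 6 0 24-29 2-11-10-17-8-7-8-3-78 0-25-8-13 0-20 5-22-9-6-6 0-9-6-15-9-10z"/><path data-sink="38 17" data-exterior="1" d="M318 16l-301 0-1 122 15-1 32-16 16-5 16 0 14 5 14 16 4 9 1 12-4 8-15 16-2 5 0 12 10 21 17-5 13-12 8-29 20-27 5-20 7-8 24-15 20-16 14 15 13 8 19 0 12-8 30-30z"/>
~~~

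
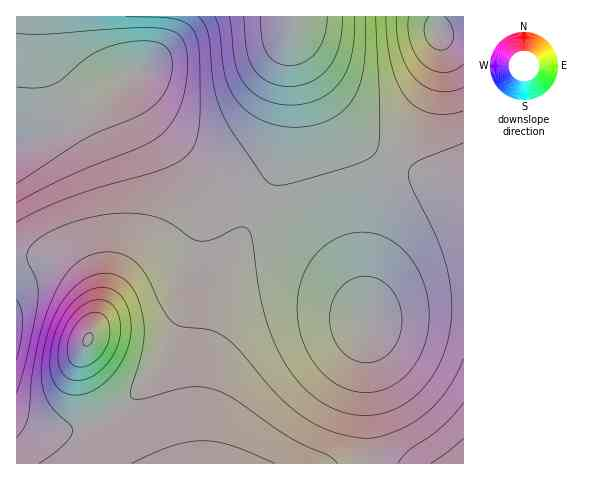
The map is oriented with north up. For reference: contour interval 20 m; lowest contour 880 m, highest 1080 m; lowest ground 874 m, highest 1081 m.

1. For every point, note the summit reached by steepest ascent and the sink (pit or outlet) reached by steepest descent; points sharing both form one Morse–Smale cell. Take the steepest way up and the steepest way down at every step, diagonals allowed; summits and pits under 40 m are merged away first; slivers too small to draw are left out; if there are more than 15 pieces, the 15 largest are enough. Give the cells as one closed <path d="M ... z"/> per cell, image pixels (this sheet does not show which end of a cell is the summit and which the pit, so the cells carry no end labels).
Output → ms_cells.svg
<path d="M133 73l-30 18-49 37-38 16 1 320 185-1-3-18 0-48 8-65 9-31 15-42 28-55-42-24-63-60-17-26z"/><path d="M393 162l-3 2-9 21-9 33-6 53-1 46-6-16-13-20-38-41-45-34-4-1-4 5-29 61-19 61-8 65 0 48 3 19 168-1-4-143 17-8 29-8 52-5 0-107z"/><path d="M293 16l-276 0-1 127 32-11 55-41 30-18 4 21 17 26 63 60 18 12 24 12 15-26 10-35 4-31 1-62 5-24z"/><path d="M293 26l-4 24-1 62-4 31-10 35-15 26 34 23 37 35 26 33 9 22 1-46 6-53 9-33 11-24-29-18-25-28-32-51-9-18z"/><path d="M463 300l-51 4-29 8-16 9 0 99 3 44 94-1z"/><path d="M435 16l-141 1 0 16 3 13 14 27 27 42 25 28 27 18 3-1 22-40 21-47 4-16 0-22z"/><path d="M463 16l-27 1 4 18 0 22-4 16-9 24-35 64 71 30z"/>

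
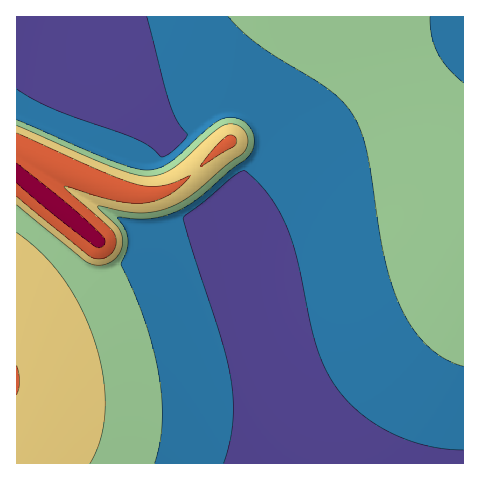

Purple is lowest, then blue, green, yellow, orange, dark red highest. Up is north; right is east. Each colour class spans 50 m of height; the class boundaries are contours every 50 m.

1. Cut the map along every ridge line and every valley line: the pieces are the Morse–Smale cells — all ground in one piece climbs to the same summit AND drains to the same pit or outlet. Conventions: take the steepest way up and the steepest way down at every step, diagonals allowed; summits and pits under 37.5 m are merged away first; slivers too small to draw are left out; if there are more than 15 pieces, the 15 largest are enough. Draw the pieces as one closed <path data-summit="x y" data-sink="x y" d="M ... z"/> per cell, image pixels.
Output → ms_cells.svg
<path data-summit="463 238" data-sink="313 463" d="M354 16l-46 1-5 21-11 23-20 31-21 25 9 12 2 7 0 14-6 14-16 19-7 13-2 10 1 15 19 57 46 184 2 2 164 0 1-269-23-41-52-78z"/><path data-summit="17 381" data-sink="313 463" d="M35 226l-19 25 1 213 281-1-52-201-7-19-5-5-9-4-19 0-16 4-29 10-42 21-20 4-17-7z"/><path data-summit="52 202" data-sink="45 17" d="M57 16l-41 1 1 133 99 40 21 4 15 0 14-3 19-11 43-37 23-25-5-4-12-5-16 1-18 11-27 23-69-74z"/><path data-summit="463 238" data-sink="45 17" d="M307 16l-249 1 35 42 80 85 27-23 18-11 16-1 17 7 27-33 14-22 12-27z"/><path data-summit="52 202" data-sink="313 463" d="M251 118l-23 25-43 37-19 11-14 3-15 0-21-4-99-40-1 23 37 30-18 22 47 41 17 7 20-4 42-21 39-13 25-1 13 8-7-27 1-15 8-17 16-19 6-14 0-14-2-7z"/><path data-summit="463 238" data-sink="45 17" d="M463 16l-109 1 35 59 52 78 22 40z"/><path data-summit="52 202" data-sink="45 17" d="M18 174l-2 0 0 36 16 14 4 1 17-22z"/><path data-summit="17 381" data-sink="45 17" d="M17 211l0 39 18-23z"/>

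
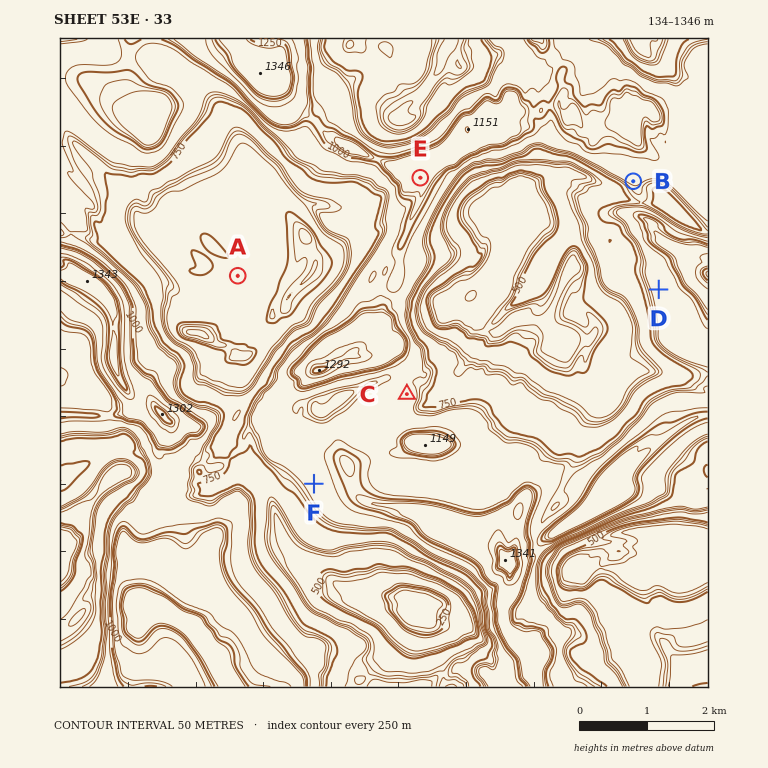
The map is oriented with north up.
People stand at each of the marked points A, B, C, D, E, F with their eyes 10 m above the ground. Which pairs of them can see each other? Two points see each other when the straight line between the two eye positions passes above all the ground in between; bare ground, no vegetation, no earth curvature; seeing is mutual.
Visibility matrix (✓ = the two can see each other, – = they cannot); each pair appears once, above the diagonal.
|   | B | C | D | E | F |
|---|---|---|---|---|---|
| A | – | – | – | – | – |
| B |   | ✓ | – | ✓ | – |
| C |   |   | ✓ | ✓ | – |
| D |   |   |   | ✓ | – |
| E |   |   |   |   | – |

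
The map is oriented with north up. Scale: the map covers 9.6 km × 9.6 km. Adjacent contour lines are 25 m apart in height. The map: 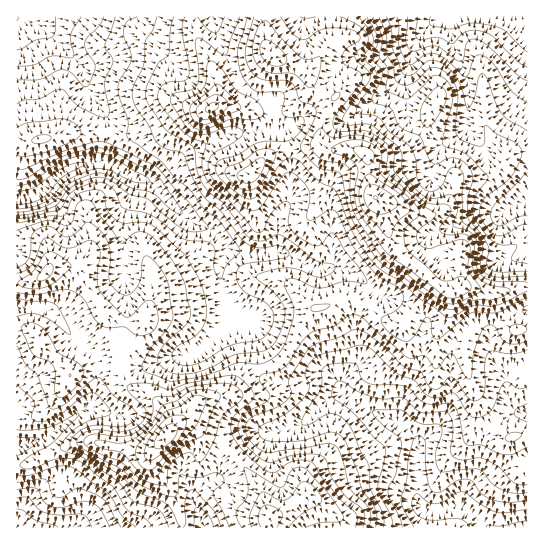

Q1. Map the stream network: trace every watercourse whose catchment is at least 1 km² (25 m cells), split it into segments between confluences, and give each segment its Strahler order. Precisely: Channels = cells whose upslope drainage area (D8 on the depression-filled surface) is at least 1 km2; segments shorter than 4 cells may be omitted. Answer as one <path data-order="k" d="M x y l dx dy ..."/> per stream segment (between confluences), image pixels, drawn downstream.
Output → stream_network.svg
<path data-order="1" d="M74 527l-57 0"/><path data-order="2" d="M195 505l6 10 0 3 1 1 0 8 1 0"/><path data-order="1" d="M207 483l-12 12 0 10"/><path data-order="2" d="M418 447l0 8-1 2 0 44 4 6 5 4 16 0 5-2 10-2 1-1 7 0 8 7 1 0 15 14 2 0"/><path data-order="1" d="M279 431l3 0 1-1 6 0 5-3 3 0 4-2 24-24 4-3 5-3 12 0"/><path data-order="2" d="M402 423l16 16 0 8"/><path data-order="1" d="M441 422l-3 4-19 19-1 2"/><path data-order="1" d="M105 411l-3 0-1-1-18 0-30 24-16 7-11 2-1 2-6 0-2 1"/><path data-order="2" d="M346 395l13 10 7 2 8 6 5 1 4 3 11 2 8 4"/><path data-order="1" d="M405 394l-2 1 0 8-1 2 0 18"/><path data-order="2" d="M342 391l4 4"/><path data-order="1" d="M339 386l3 5"/><path data-order="1" d="M342 381l0 10"/><path data-order="1" d="M505 369l0 12 1 1 0 12 1 1 0 3 2 3 10 10 8 2 0 1"/><path data-order="1" d="M187 355l14-5 20-19 2-6 0-4 2-2 0-5 1-1 0-12"/><path data-order="1" d="M73 337l-27-28-3 0-1-2-25 0"/><path data-order="1" d="M243 315l-2-2-4-2-11-10"/><path data-order="2" d="M226 301l0-4-4-10 0-4-1-1 0-20 4-7 0-2 1-2 0-5"/><path data-order="1" d="M366 282l-9-8-8-4-4 0-2-1-16 0"/><path data-order="2" d="M327 269l-2 1-8 0-26-15-8-1-1-1-7 0"/><path data-order="1" d="M331 265l-4 4"/><path data-order="2" d="M275 253l-4 0-1 1-24 0-1-1-6 0-1-2-8-1-4-4"/><path data-order="3" d="M226 246l-3-5-12-12-16-4-10-10-2 0-30-32"/><path data-order="1" d="M438 231l1-1 8-1 22-11 28 0 5-5 1 0 8-7 6-3 10-1 0-1"/><path data-order="1" d="M123 213l7-11 0-5 1-2 0-20"/><path data-order="1" d="M283 210l-5 11 0 29-3 3"/><path data-order="3" d="M153 183l-4-2-8-2-10-4"/><path data-order="3" d="M131 175l-24-13-4 0-1-1-9 0-2 1-4 0-5 3-11 2-8 4-21 20-11 6-14 1"/><path data-order="1" d="M434 167l0-6 3-7 29-28 1-21 2-2 0-18-2-2-1-9-3-5-1-7-9-19 0-21 5-5"/><path data-order="1" d="M273 131l-36 0-2 2-8 1-17 9-3 0-6 4-3 0-8 4-32 32-5 0"/><path data-order="1" d="M383 93l26-26 1-12 1-1 0-4 3-5 3-4 20-20"/><path data-order="1" d="M87 89l0-3-1-1 0-7-1-1 0-6-2-2-4-4 0-2-38-38"/><path data-order="1" d="M81 63l-39-38-1 0"/><path data-order="1" d="M527 55l0-38"/><path data-order="1" d="M394 51l5-2 4 0 4-3 24-24 6-1"/><path data-order="1" d="M19 41l0-16-2-3 0-3"/><path data-order="1" d="M219 41l-5-14-1-10-2 0"/><path data-order="2" d="M41 25l-4-3-4 0-2-1-14-2"/><path data-order="2" d="M437 21l2 0 2-2 5 0 4-2 8 0"/><path data-order="1" d="M135 17l-118 0 0 1"/><path data-order="2" d="M458 17l53 0"/>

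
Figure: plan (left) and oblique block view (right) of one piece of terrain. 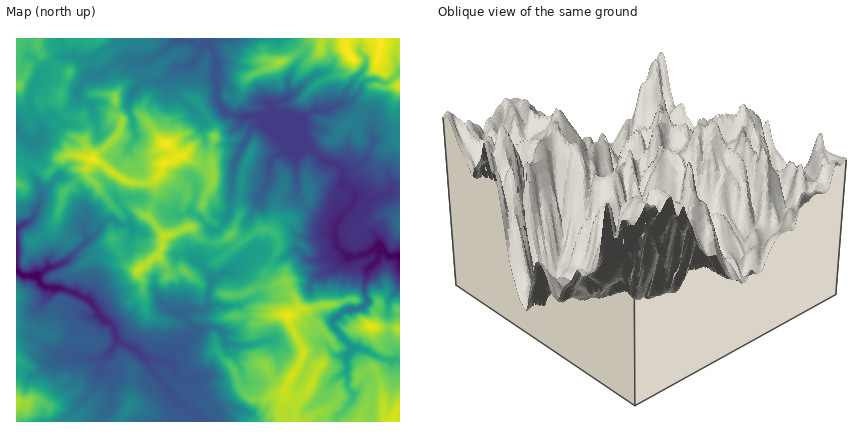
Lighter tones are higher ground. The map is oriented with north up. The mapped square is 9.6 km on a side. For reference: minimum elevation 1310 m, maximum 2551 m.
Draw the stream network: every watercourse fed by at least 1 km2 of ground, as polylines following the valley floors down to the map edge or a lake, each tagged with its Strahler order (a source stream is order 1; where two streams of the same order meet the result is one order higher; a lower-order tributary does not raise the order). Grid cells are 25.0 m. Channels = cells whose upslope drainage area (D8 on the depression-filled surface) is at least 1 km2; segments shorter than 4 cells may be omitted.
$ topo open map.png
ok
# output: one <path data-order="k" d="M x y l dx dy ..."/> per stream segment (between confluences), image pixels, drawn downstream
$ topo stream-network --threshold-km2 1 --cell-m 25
<path data-order="1" d="M208 402l-14-18-4-4-8-4-12-12"/><path data-order="1" d="M178 400l-12-12-2-4-14-16-4-8-4-4"/><path data-order="1" d="M350 390l-2-2 0-12-2 0 0-6 2 0-2-12 4-4 0-2"/><path data-order="1" d="M112 372l-12-2 0-4 6-6 0-4 2-4"/><path data-order="2" d="M170 364l-16-6-8 0-4-2"/><path data-order="1" d="M388 360l-6-2-14-8-12-2-8-4"/><path data-order="2" d="M142 356l-4-4-6-2-10-8-4 0-2-4"/><path data-order="1" d="M62 354l2 0 10 0 14 4 10 0 10-6"/><path data-order="2" d="M108 352l8-8 0-6"/><path data-order="2" d="M350 352l-2-8"/><path data-order="2" d="M348 344l-14-18-2-4 2-4 8-6 6-2 2-2 10 0 6-4 2-4-4-6 0-12 2-2 0-10 12-10 2-8 4 0"/><path data-order="1" d="M322 342l2 0 12 14 10 0 4-4"/><path data-order="1" d="M272 340l-6 0-16 6-16 0-4-2-2 0-4-4 0-6-6-6-2 0-12 0-8 6-6 0-2 2"/><path data-order="3" d="M116 338l-2-10-2-2-4-4-4-2-14-18-4-2-8-6-16-6-18 0-6-8-8-4-6 0-2-2"/><path data-order="2" d="M188 336l-14 14-2 2 0 10 0 2-2 0"/><path data-order="2" d="M186 318l4 6 0 8-2 4"/><path data-order="1" d="M178 314l8 4"/><path data-order="2" d="M208 306l-2 2-4 4-2-2-16 0 0 4 2 4"/><path data-order="1" d="M236 306l-4 0-10 0-4-2-10 0 0 2"/><path data-order="2" d="M212 282l-2 6-2 8 0 10"/><path data-order="3" d="M22 274l-6-2"/><path data-order="1" d="M230 268l-6 6-2 0-6 2-4 6"/><path data-order="1" d="M338 266l8-8"/><path data-order="1" d="M198 262l12 12 2 4 0 4"/><path data-order="2" d="M346 258l8 0"/><path data-order="3" d="M354 258l14-4 8-8 4 0 4 6"/><path data-order="3" d="M384 252l4 4 6 0 6 0"/><path data-order="2" d="M86 242l-22 20-12 6-4 0-8 6-18 0"/><path data-order="1" d="M132 228l-4-2"/><path data-order="1" d="M84 226l0 4 2 6 0 6"/><path data-order="2" d="M128 226l-8-2-8-4-4-2-8 10-2 2-8 10-2 0-2 2"/><path data-order="1" d="M180 214l4 0 2 0 8 0 4 2 14 14 6 0 6-6 0-4 6-6 0-14 2-10 2-24 8-16 0-2 8-14 0-2 4-6 4-2 30 0"/><path data-order="1" d="M364 200l-6-4-2 0-2 2"/><path data-order="1" d="M118 200l2 4 10 12 0 8-2 2"/><path data-order="1" d="M40 198l-6 18-8 8-2 0-6 4-2 4 0 40"/><path data-order="3" d="M354 198l-2 6-4 6-6 6-8 12 0 8 2 2 0 8 10 8 4 0 4 4"/><path data-order="1" d="M264 188l6-12 0-16 6-4 8-4 16 0"/><path data-order="3" d="M344 176l-2 8 8 2 4 4 0 8"/><path data-order="2" d="M300 152l4-4 6 0"/><path data-order="1" d="M128 150l2-4 6-8 0-6-4-8 0-6-4-8 0-8 2-6 12-14 4 0 16 0 12-12"/><path data-order="3" d="M310 148l12 12 16 6 4 4 2 6"/><path data-order="2" d="M306 142l4 6"/><path data-order="1" d="M374 140l-4 8-8 16-10 8-4 2-4 0 0 2"/><path data-order="2" d="M42 136l-2 2-4 6-6 0-14-12"/><path data-order="2" d="M288 124l18 18"/><path data-order="2" d="M280 116l8 8"/><path data-order="1" d="M194 112l-18-16-2-4 0-4 0-18"/><path data-order="1" d="M90 104l-8-4-4-4 2-10 8-8 6-2 4-2 2 0 14-12 6-2 12 0 8 2 8-2 4-2 10-6 14-14 4 2 8 0 4 2 6 2 2 2 4 0"/><path data-order="1" d="M346 104l-4 0-20 8-8-2-8 6-2 2 0 4-2 4 0 6 4 2 0 8"/><path data-order="1" d="M296 92l-8 6-16 6 0 6 2 0 6 6"/><path data-order="1" d="M38 78l-8 16 0 14 4 8 8 10 0 10"/><path data-order="2" d="M174 70l4-4 6 2 4-2 6-6 4-6 2-6 4-2"/><path data-order="2" d="M214 52l0 4 2 2 0 24 2 2-2 16 4 6 8 8 4 0 6 2 42 0"/><path data-order="1" d="M102 50l12-6 4-6"/><path data-order="2" d="M204 46l4 0 6 6"/><path data-order="1" d="M226 38l-14 0 0 2 0 6 2 2 0 4"/>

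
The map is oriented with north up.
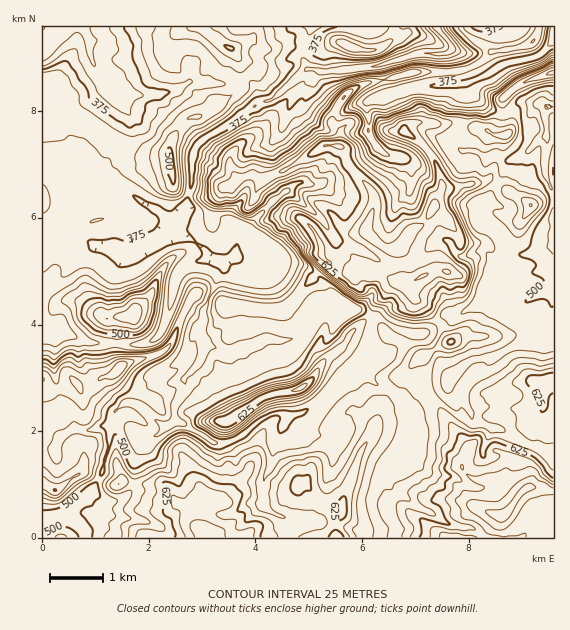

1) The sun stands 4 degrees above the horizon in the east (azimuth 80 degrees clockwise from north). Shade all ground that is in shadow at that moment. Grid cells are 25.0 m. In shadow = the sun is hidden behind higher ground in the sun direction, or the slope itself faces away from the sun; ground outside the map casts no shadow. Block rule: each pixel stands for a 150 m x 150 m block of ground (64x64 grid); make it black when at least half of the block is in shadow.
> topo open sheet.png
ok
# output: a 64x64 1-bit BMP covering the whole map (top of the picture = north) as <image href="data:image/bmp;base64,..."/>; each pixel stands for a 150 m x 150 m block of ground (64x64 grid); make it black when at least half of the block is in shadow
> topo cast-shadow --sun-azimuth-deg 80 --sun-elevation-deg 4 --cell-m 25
<image width="64" height="64" href="data:image/bmp;base64,Qk0+AgAAAAAAAD4AAAAoAAAAQAAAAEAAAAABAAEAAAAAAAACAAATCwAAEwsAAAIAAAAAAAAA////AAAAAADP//AAGP/HBH//4ABw//+Af//AAPj//4A//8AeOH/+AJ//gBwAf/hg3/8AHgh/+PAHn2AeHH/0MCPewB4ef/gAEd/Ajx4/8AABv8LOHj/wACC/gYAfH/mAIL+DgB8P+QAw//7gD4f4OAC//mAHh/DwCJ/8EDOH53AAR/8AGAPHEAAM/8AMBYaMGAB/4AAEHnw4AGf4ABwe/HAAMf+AcAf8Z4Awf8DwAfhnwBgf4fwA8GiAGA/g/gBAYB4OB/A/4AD/nx4H/AfgAP/nnj/8Q+AA/+Ocf///wAD/A5x///4AAP5h3H///AAA/OHP///8AAD4+e////wgADj9///+8CAAGP3///6gYAAAf////gAAAAD////kAAAAAf///+XwAAAAf///78AQAAAf///fmDAgAA///98cAfAAP///v5wD8A////93nwPwB///3++fgfgH///P/4+D8A///m//j4DAD//+Z/8PwAEP/38B/h/AAw//fl58P4ADB/9+/5x/gAMA/z8/yP8CBQA/Hx/h/g/BAD8Pn/n4HwEAP4Pf+PgMAQA/wf/w+AABAD/A//g+P4AAC8wf+A7/wwB/4Af8A//DAP5hAX4Af+AB/jEAgDAP/AP+MQAAPAD/w/5/Af8M/B/n/H8D/4f/Ayf+fgH8Af4QB/94APgA+HgH+4AAMADwHA=="/>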